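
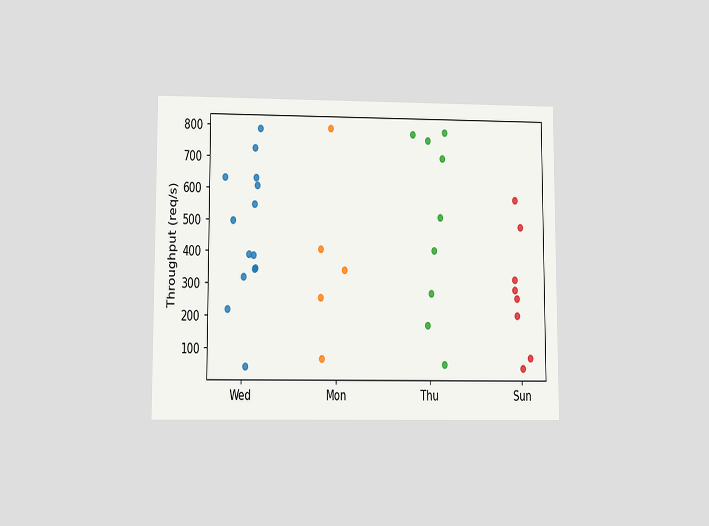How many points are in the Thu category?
9

The chart is viewed at a slight angle. Counting the markers in the Thu column gives 9.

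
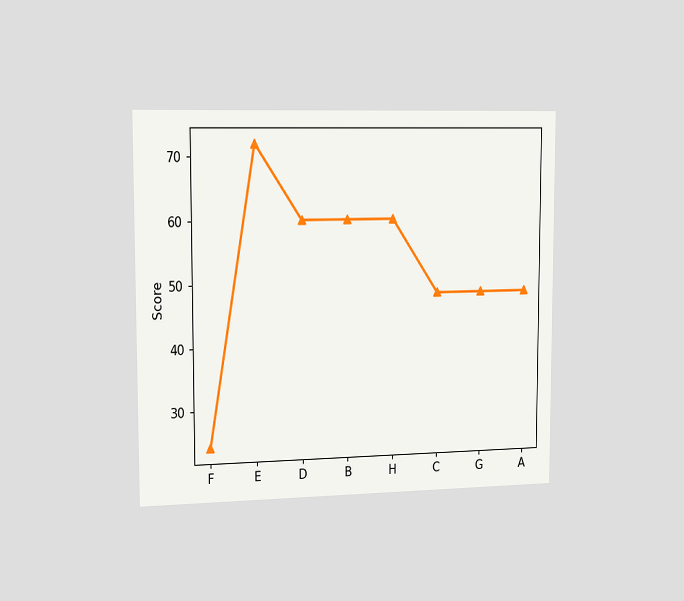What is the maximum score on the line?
72

The chart is viewed slightly from the left. The highest point is at E, and reading across to the y-axis gives 72.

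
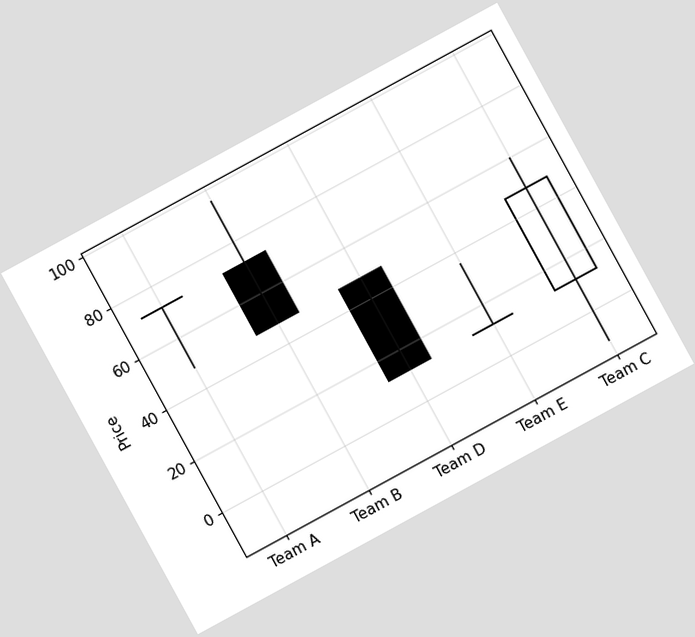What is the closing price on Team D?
12

The chart is tilted about 29° counter-clockwise. The Team D candle closes at 12.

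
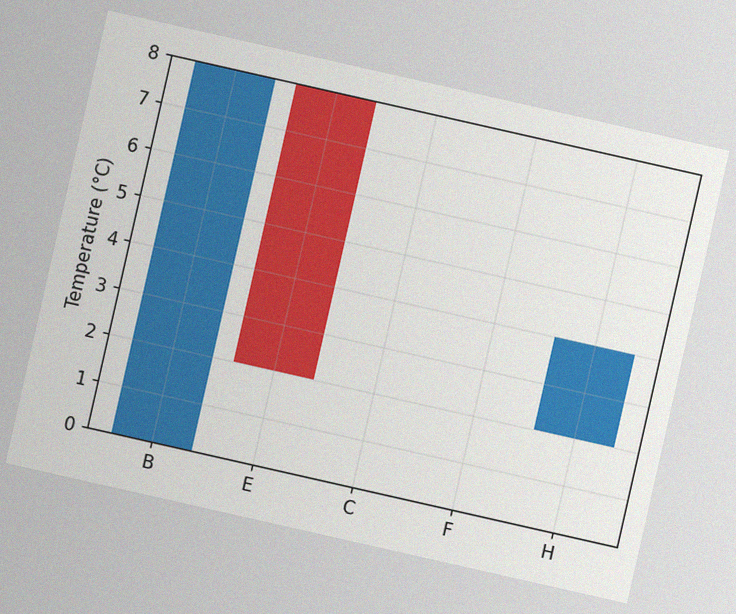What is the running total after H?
The chart is tilted about 13° clockwise, with some photo noise. After H the running total reaches 4°C.

4°C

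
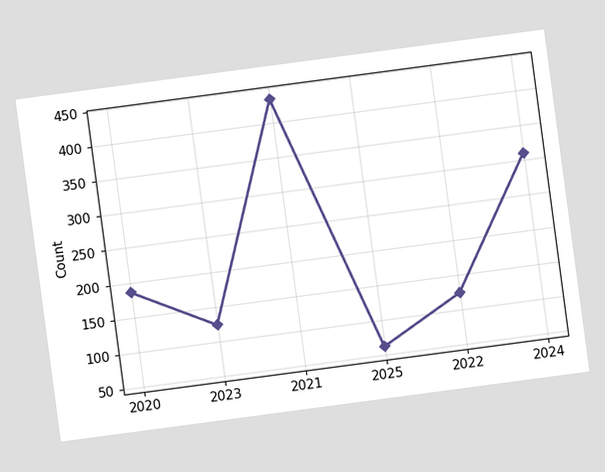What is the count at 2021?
434

The chart is tilted about 8° counter-clockwise. At 2021, the line is at 434.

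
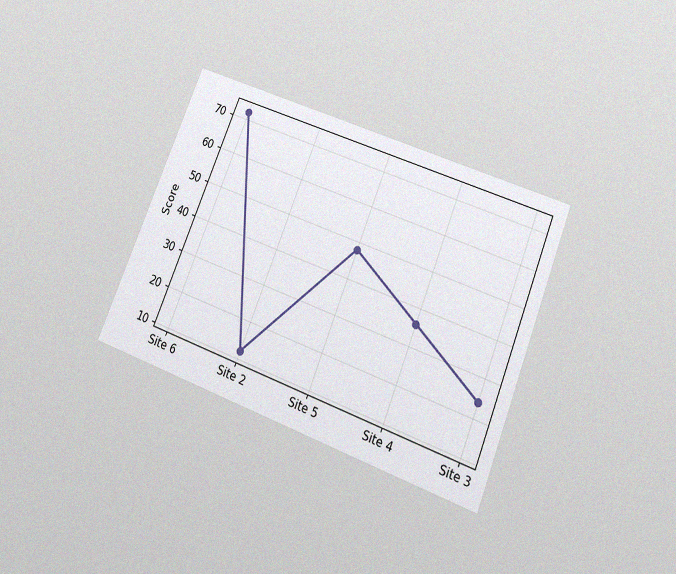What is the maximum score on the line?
72

The chart is tilted about 22° clockwise and viewed slightly from below, with some photo noise. The highest point is at Site 6, and reading across to the y-axis gives 72.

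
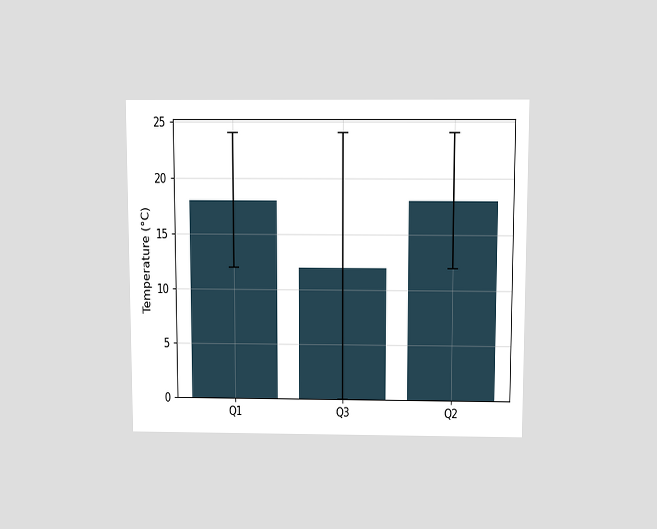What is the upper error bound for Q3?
24°C

The chart is viewed slightly from above. The Q3 bar's upper whisker reaches 24°C.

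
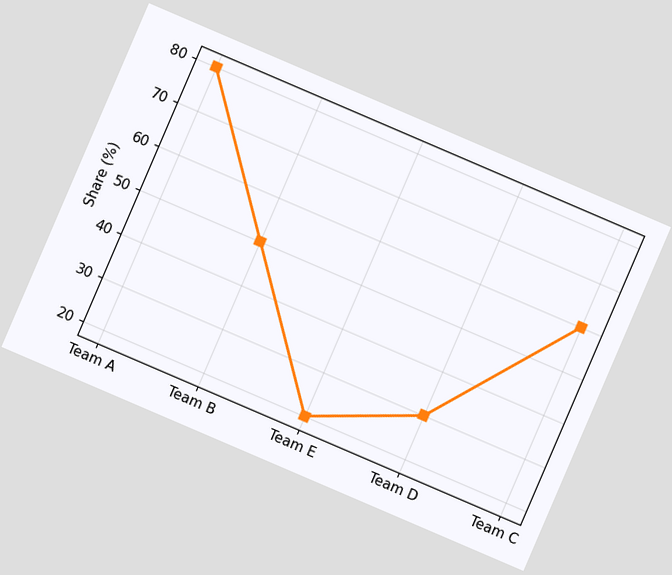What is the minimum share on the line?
20%

The chart is tilted about 23° clockwise. The lowest point is at Team E, and reading across to the y-axis gives 20%.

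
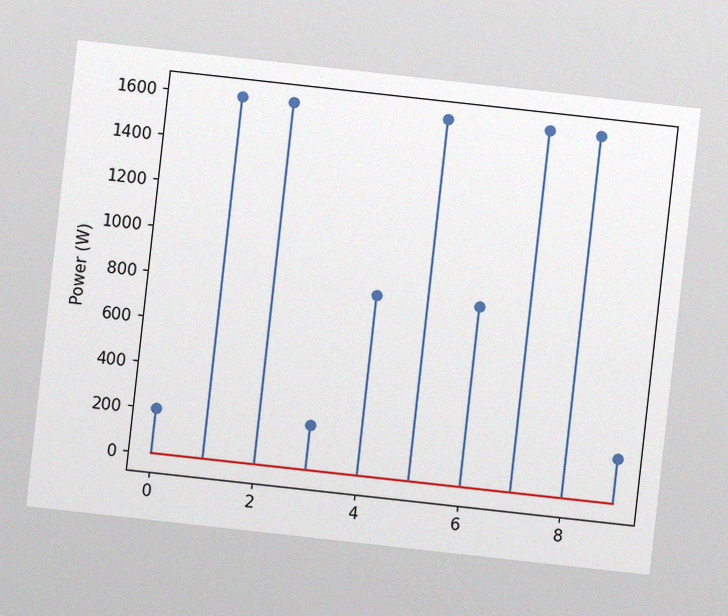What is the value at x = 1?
The chart is tilted about 6° clockwise, with some photo noise. The stem at x=1 reaches 1600W.

1600W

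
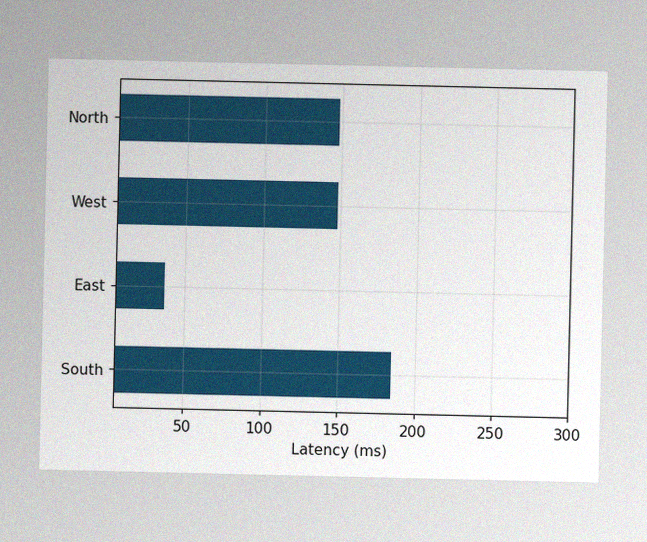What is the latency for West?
148ms

The image has some photo noise and uneven lighting. Reading along the chart's x-axis, the West bar reaches 148ms.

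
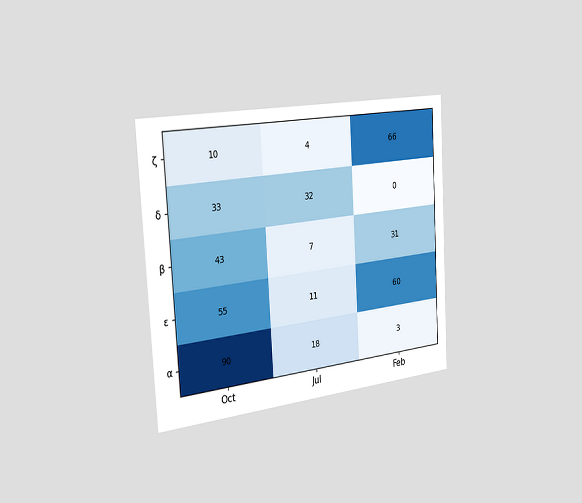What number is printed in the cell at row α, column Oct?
90

The chart is tilted about 3° counter-clockwise and viewed slightly from the left. The (α, Oct) cell reads 90.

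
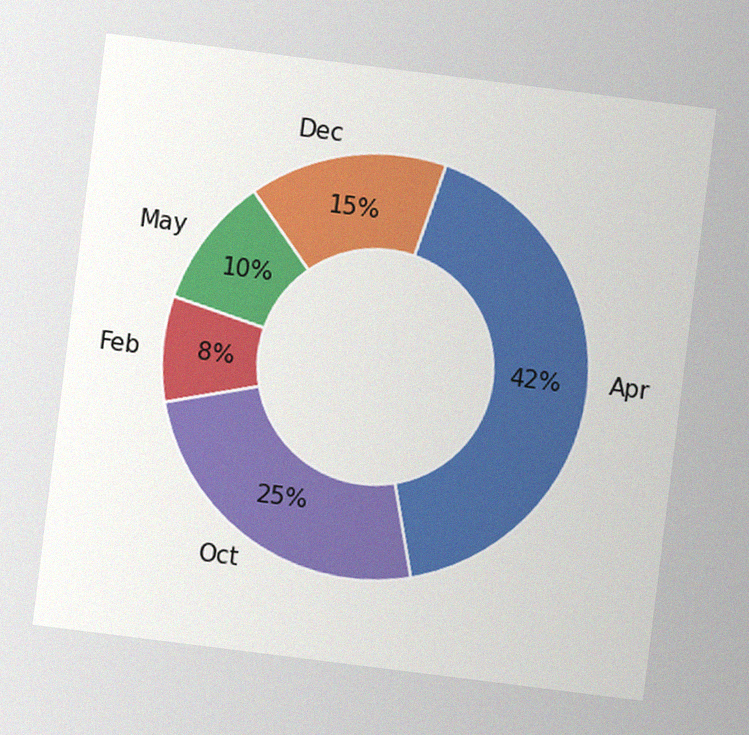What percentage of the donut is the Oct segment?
25%

The chart is tilted about 7° clockwise, with some photo noise. The Oct segment takes up 25% of the ring.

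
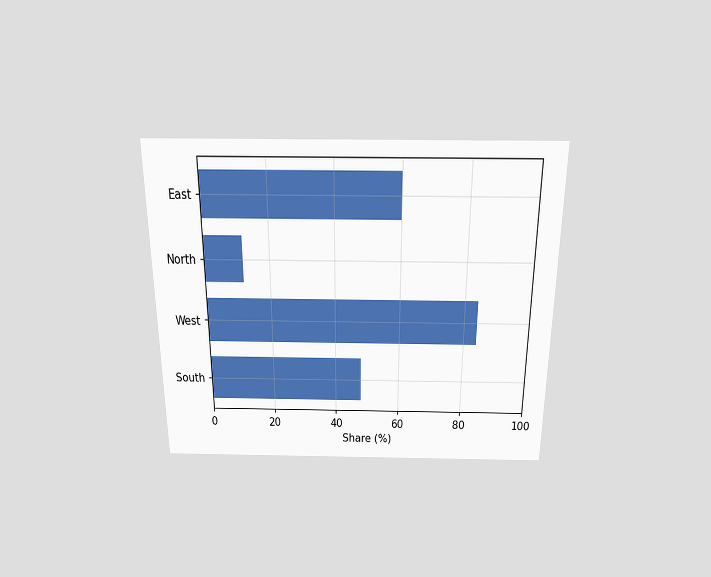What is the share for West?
The chart is viewed slightly from above. Reading along the chart's x-axis, the West bar reaches 84%.

84%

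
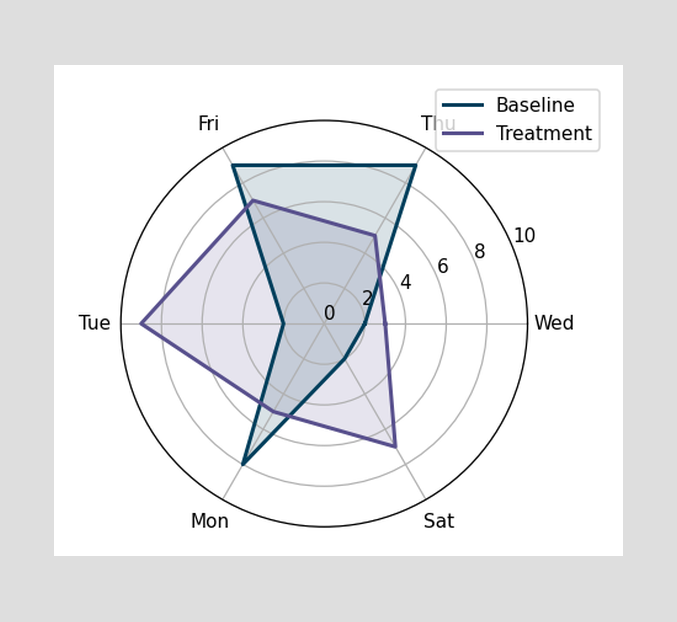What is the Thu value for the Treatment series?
On the Thu axis, Treatment reaches 5.

5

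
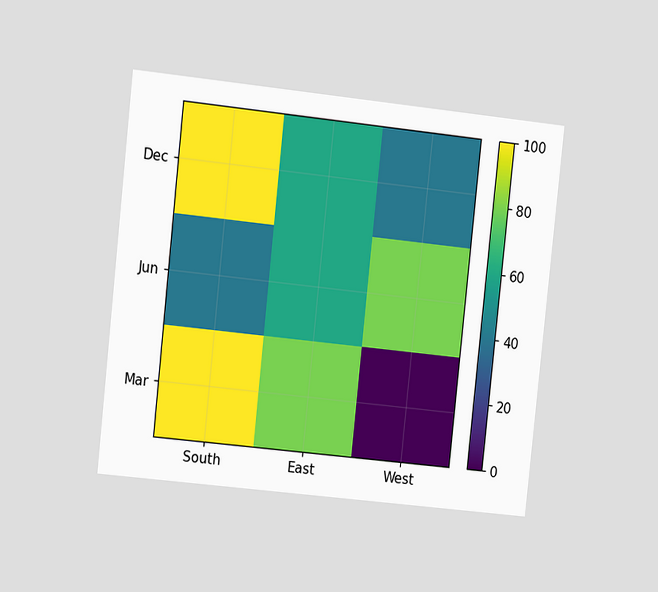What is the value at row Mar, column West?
0

The chart is tilted about 6° clockwise and viewed at a slight angle. Matching cell (Mar, West) against the colorbar gives 0.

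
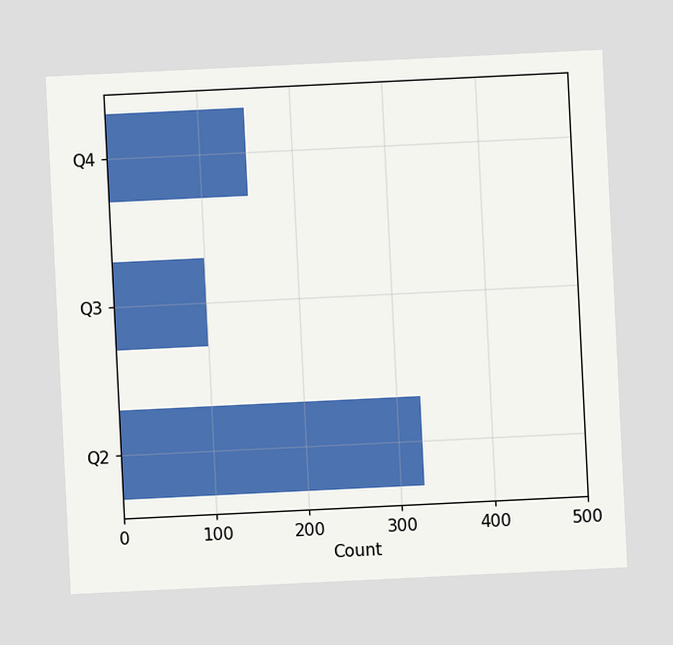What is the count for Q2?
The chart is tilted about 3° counter-clockwise. Reading along the chart's x-axis, the Q2 bar reaches 325.

325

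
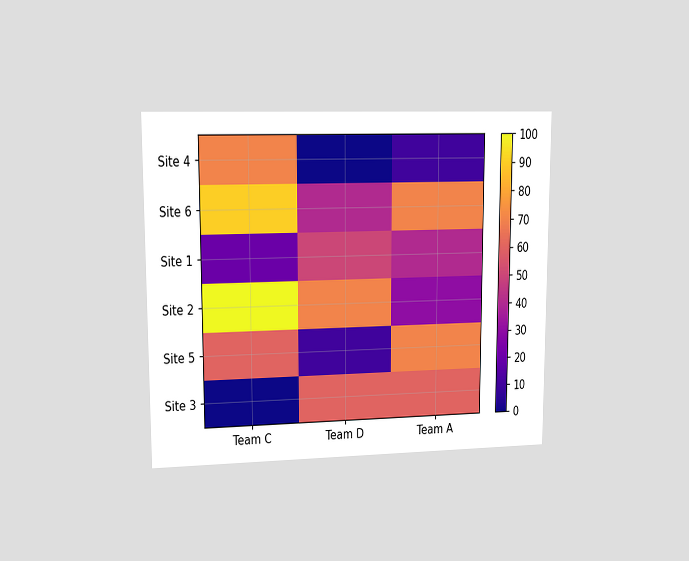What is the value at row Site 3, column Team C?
0

The chart is viewed at a slight angle. Matching cell (Site 3, Team C) against the colorbar gives 0.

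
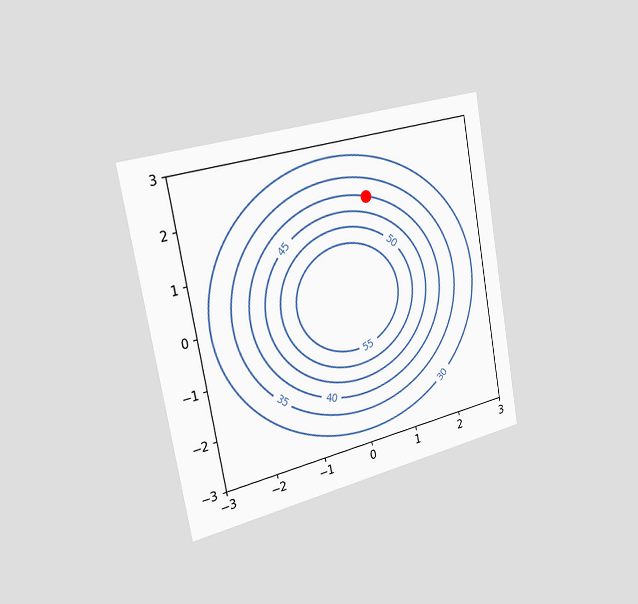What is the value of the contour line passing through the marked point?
The chart is tilted about 10° counter-clockwise and viewed slightly from the left. The marked point sits on the contour labelled 40.

40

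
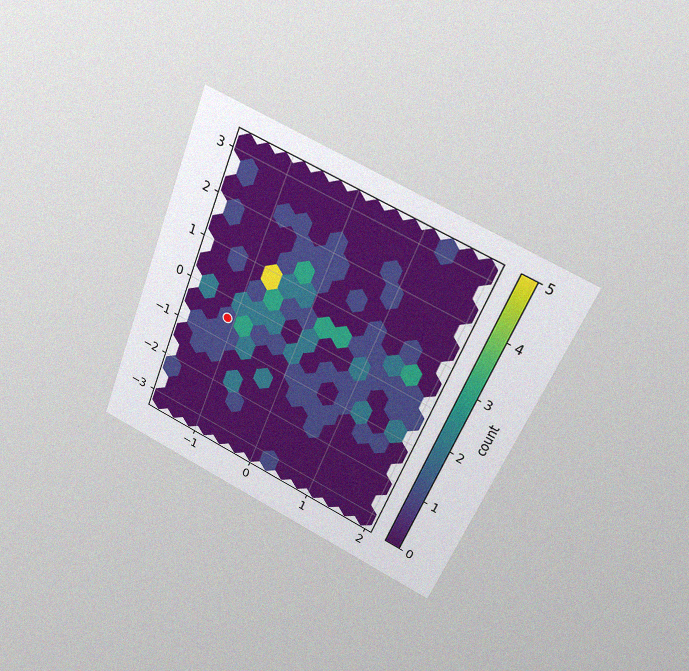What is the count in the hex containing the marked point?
The chart is tilted about 22° clockwise and viewed slightly from above, with some photo noise. The marked hex reads 1 on the colorbar.

1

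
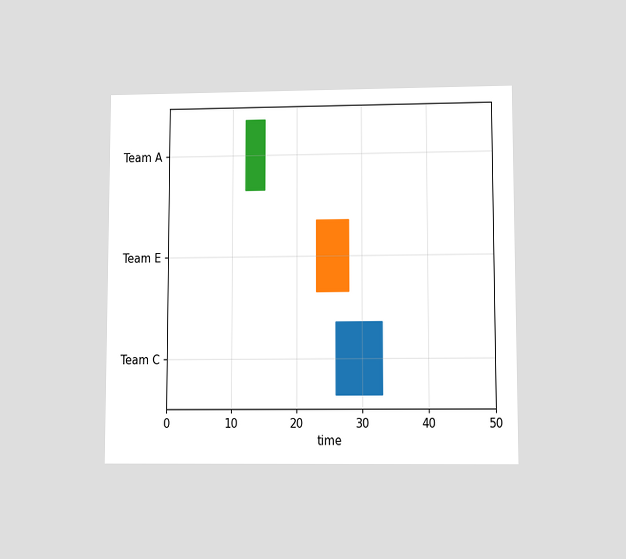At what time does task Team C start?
The chart is viewed at a slight angle. The Team C bar begins at t=26.

26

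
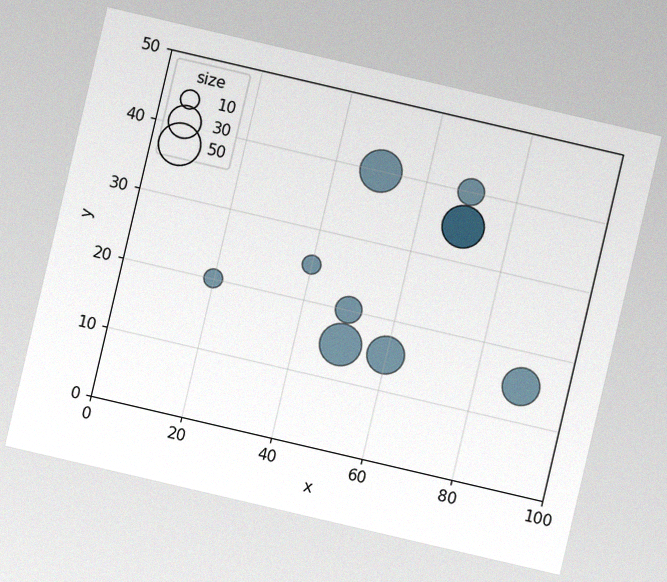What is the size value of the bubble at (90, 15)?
40

The chart is tilted about 13° clockwise, with some photo noise. Matching the bubble at (90, 15) against the size legend gives 40.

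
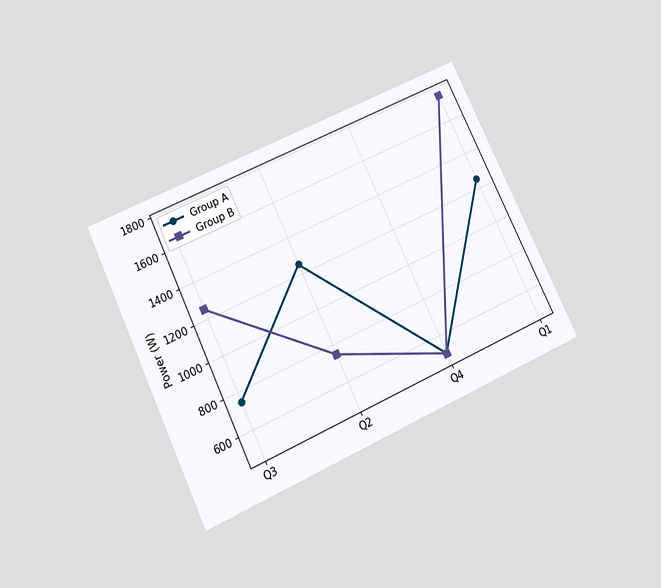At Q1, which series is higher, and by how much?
Group B, by 500W

The chart is tilted about 25° counter-clockwise and viewed slightly from below. At Q1, Group B sits above the other line by 500W.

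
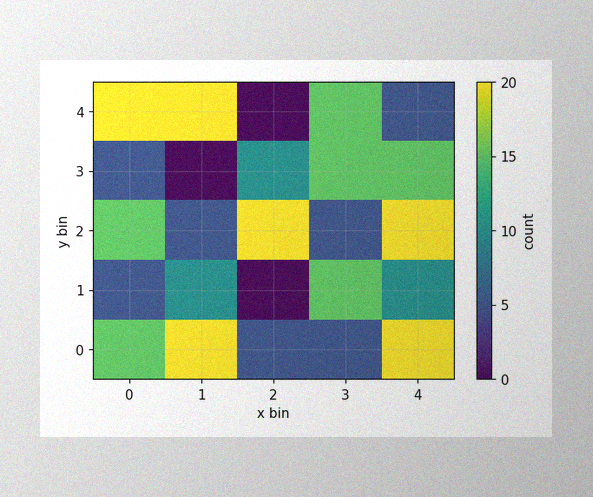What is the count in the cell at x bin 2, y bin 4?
0

The image has some photo noise and uneven lighting. Matching the cell (2, 4) against the colorbar gives 0.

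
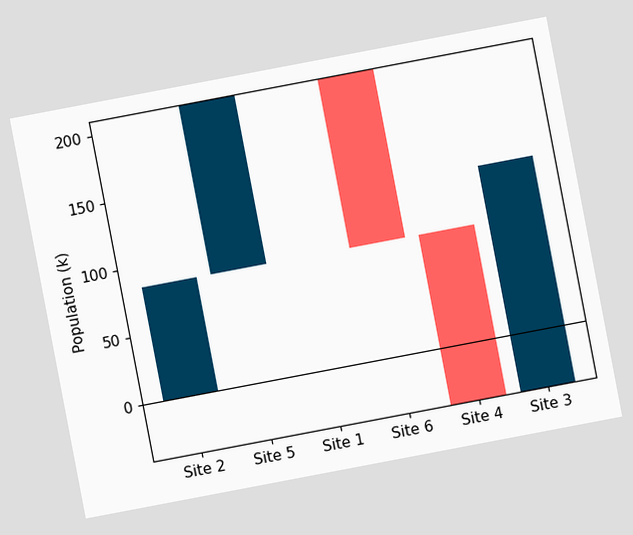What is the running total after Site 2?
The chart is tilted about 11° counter-clockwise. After Site 2 the running total reaches 84k.

84k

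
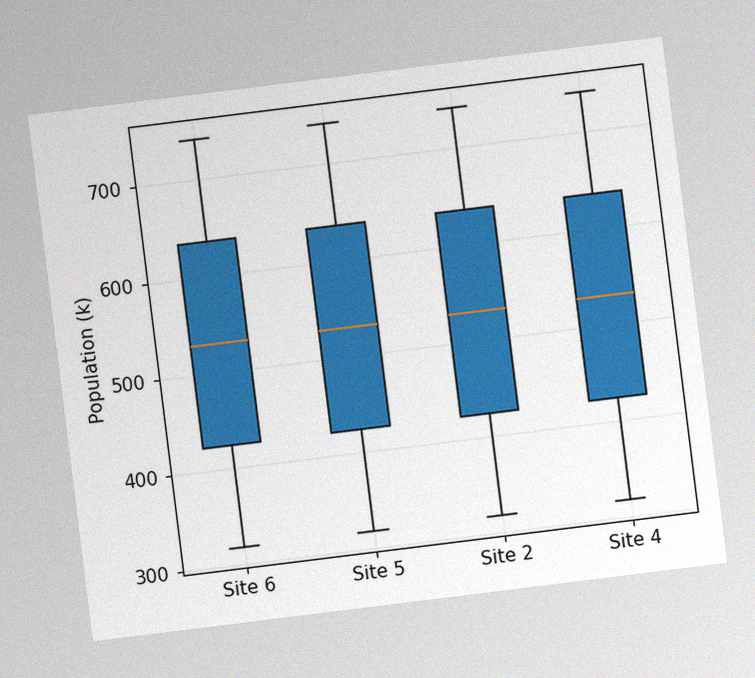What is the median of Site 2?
The chart is tilted about 7° counter-clockwise, with some photo noise. The median line in the Site 2 box sits at 530k.

530k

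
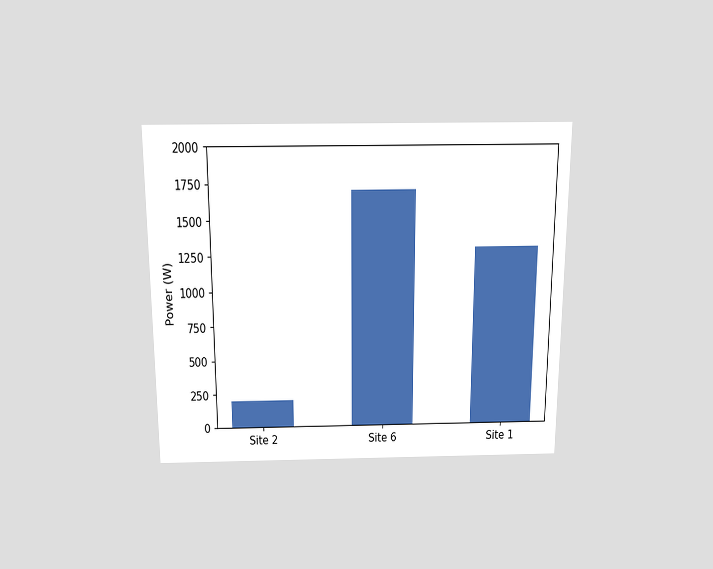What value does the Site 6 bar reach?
The chart is viewed slightly from above. Reading along the chart's y-axis, the Site 6 bar reaches 1700W.

1700W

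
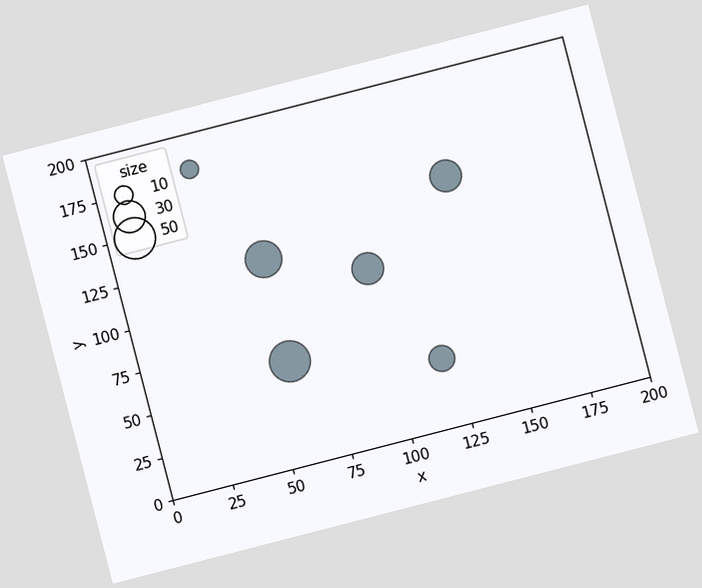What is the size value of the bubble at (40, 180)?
The chart is tilted about 14° counter-clockwise. Matching the bubble at (40, 180) against the size legend gives 10.

10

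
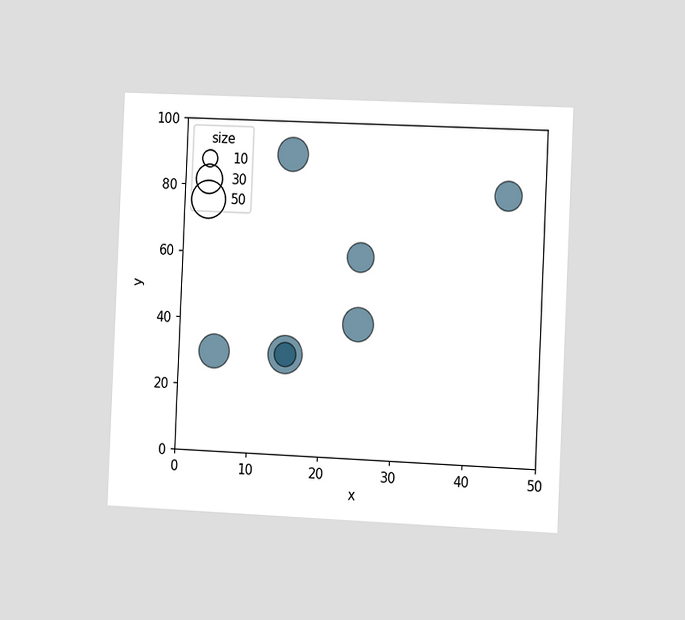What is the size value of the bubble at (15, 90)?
40

The chart is tilted about 3° clockwise and viewed slightly from the right. Matching the bubble at (15, 90) against the size legend gives 40.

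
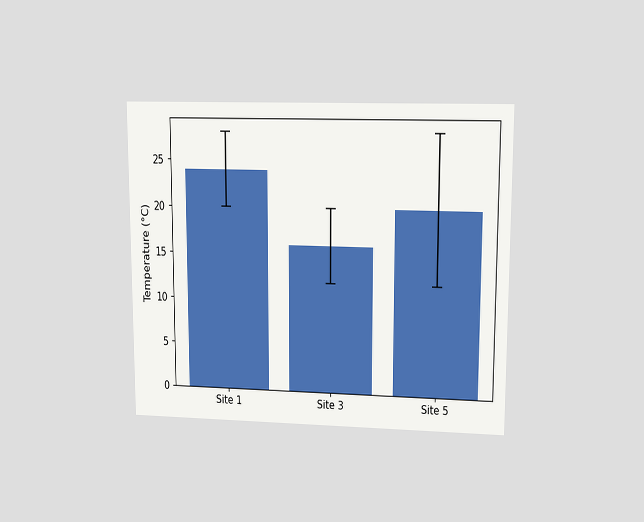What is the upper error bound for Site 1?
28°C

The chart is viewed at a slight angle. The Site 1 bar's upper whisker reaches 28°C.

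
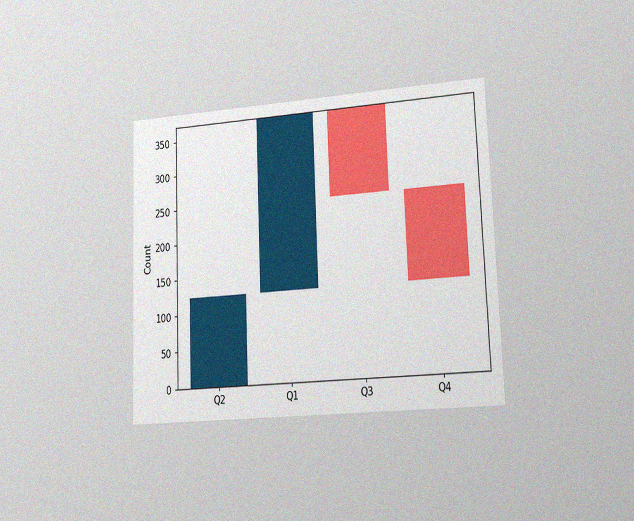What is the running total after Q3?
248

The chart is tilted about 2° counter-clockwise and viewed slightly from the right, with some photo noise. After Q3 the running total reaches 248.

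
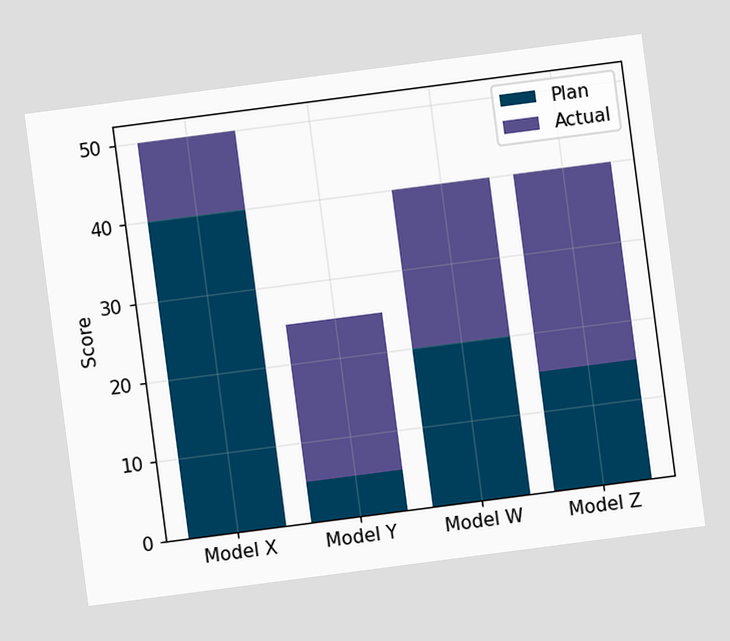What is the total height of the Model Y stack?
The chart is tilted about 7° counter-clockwise. The Model Y stack's top reaches 25 on the y-axis.

25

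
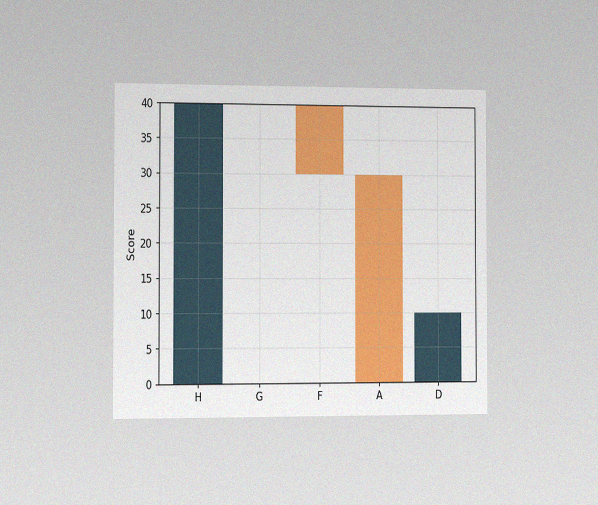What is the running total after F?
30

The chart is viewed slightly from the left, with some photo noise. After F the running total reaches 30.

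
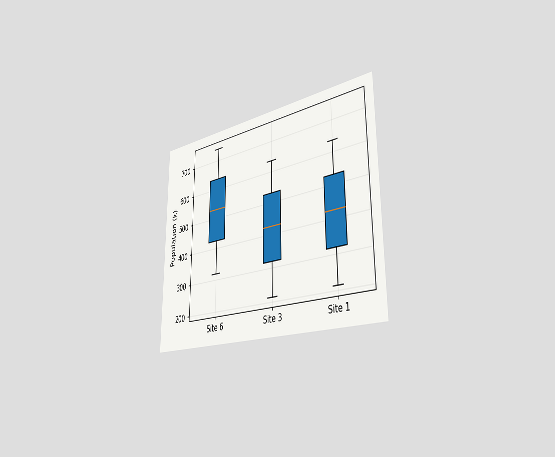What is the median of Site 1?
424k

The chart is viewed slightly from the right. The median line in the Site 1 box sits at 424k.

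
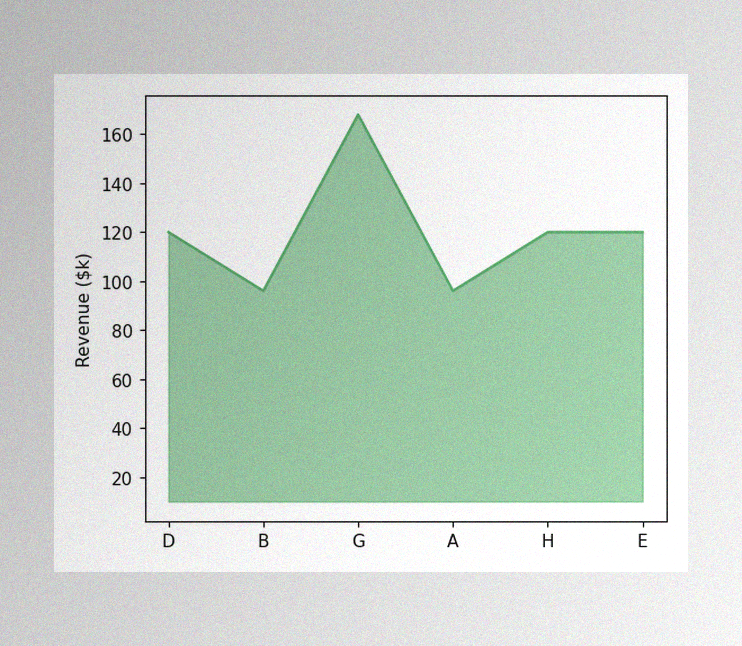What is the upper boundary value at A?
$96k

The image has some photo noise and uneven lighting. At A the upper boundary is at $96k.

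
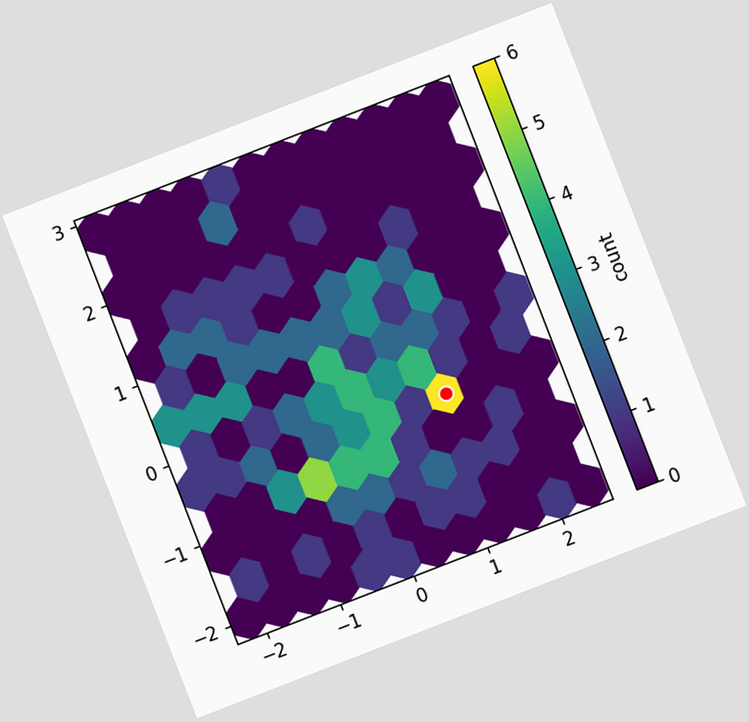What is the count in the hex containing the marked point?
The chart is tilted about 21° counter-clockwise. The marked hex reads 6 on the colorbar.

6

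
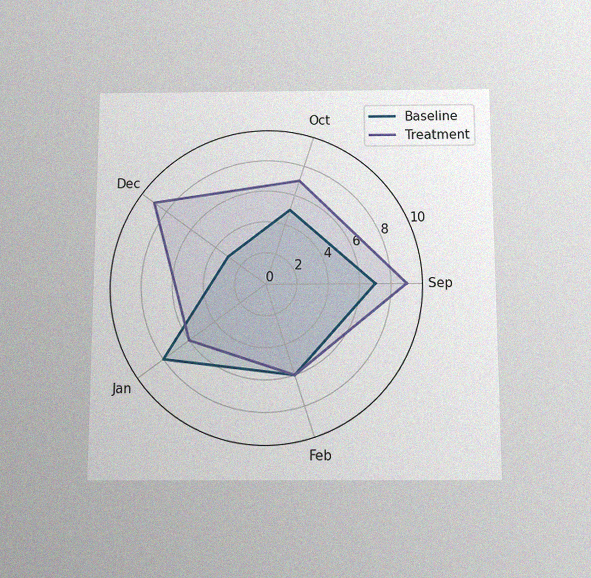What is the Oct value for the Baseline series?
The chart is viewed slightly from below, with some photo noise. On the Oct axis, Baseline reaches 5.

5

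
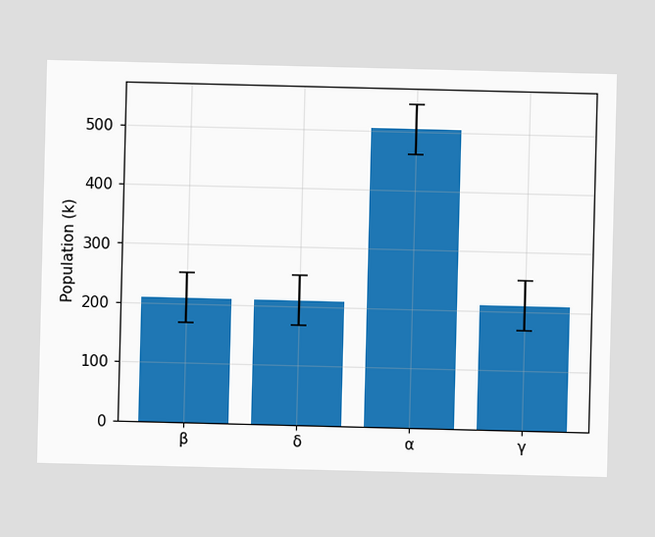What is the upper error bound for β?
The β bar's upper whisker reaches 252k.

252k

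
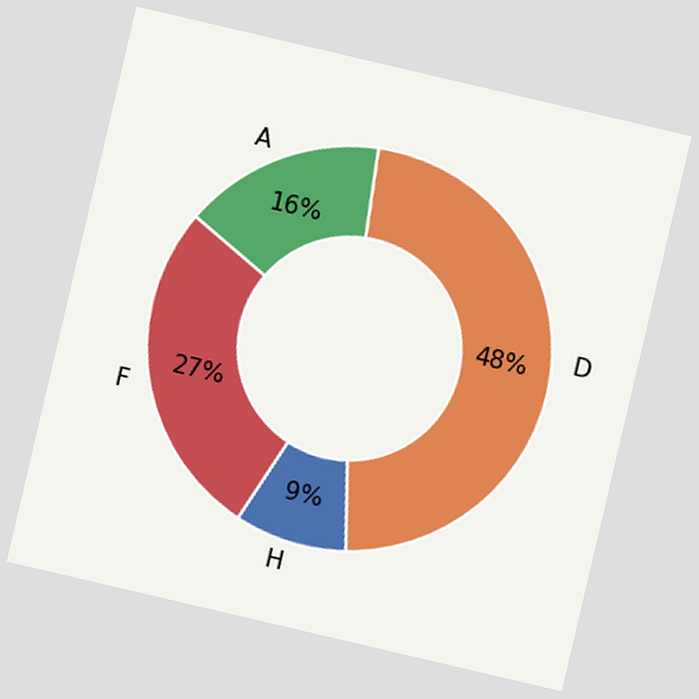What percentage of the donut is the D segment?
The chart is tilted about 13° clockwise. The D segment takes up 48% of the ring.

48%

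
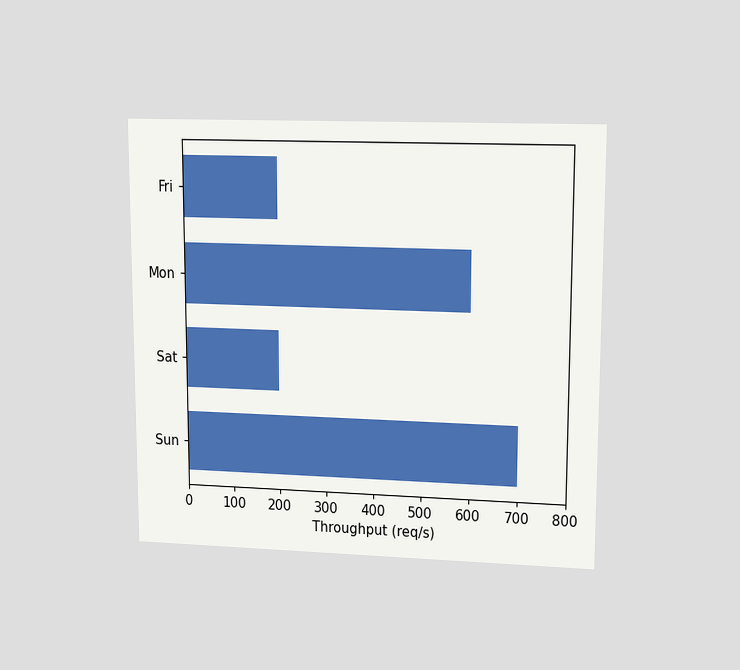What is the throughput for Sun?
The chart is viewed at a slight angle. Reading along the chart's x-axis, the Sun bar reaches 700req/s.

700req/s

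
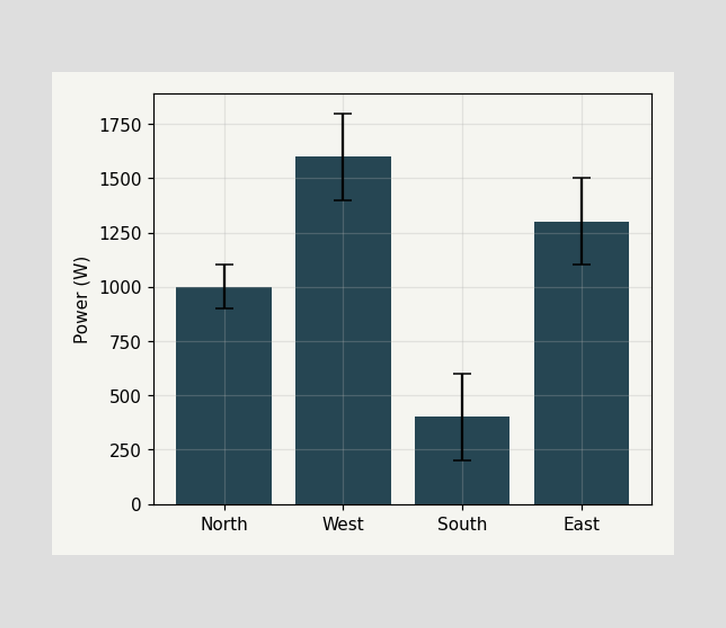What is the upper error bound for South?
The South bar's upper whisker reaches 600W.

600W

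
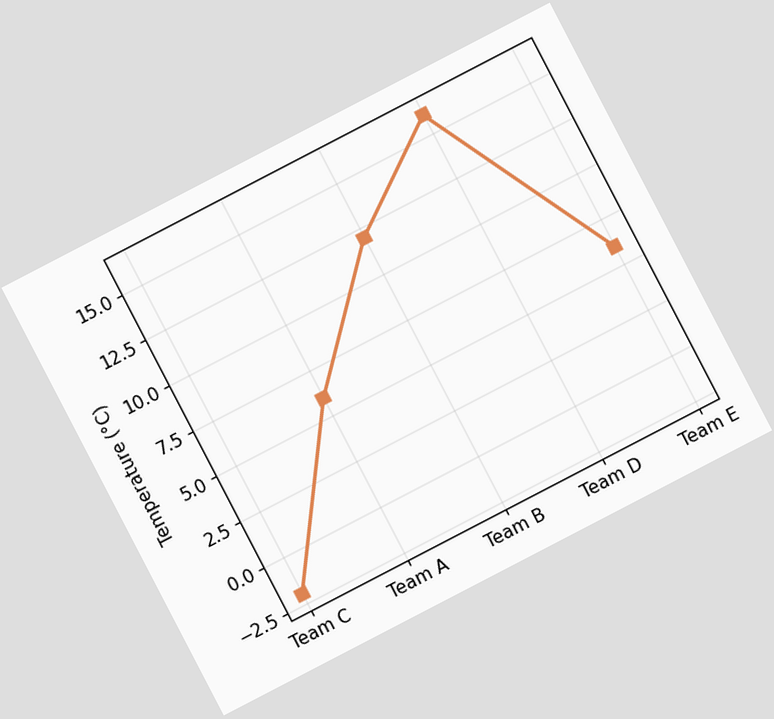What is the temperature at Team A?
The chart is tilted about 27° counter-clockwise. At Team A, the line is at 6°C.

6°C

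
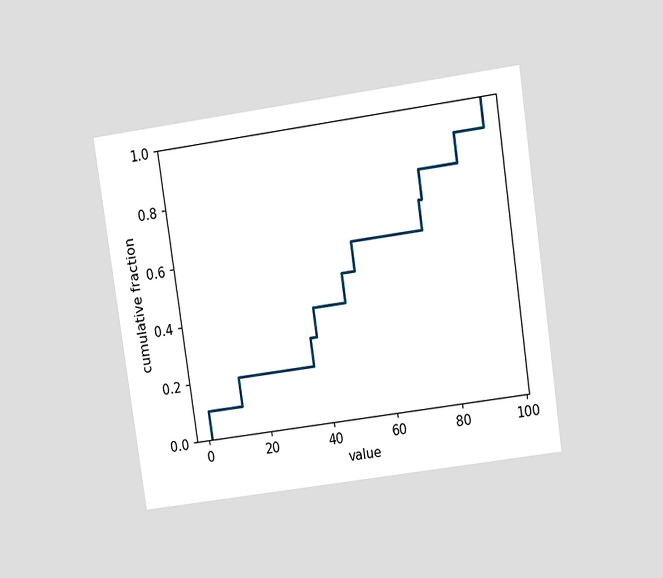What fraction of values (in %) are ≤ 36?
The chart is tilted about 8° counter-clockwise and viewed at a slight angle. At x=36 the ECDF step is at 30%.

30%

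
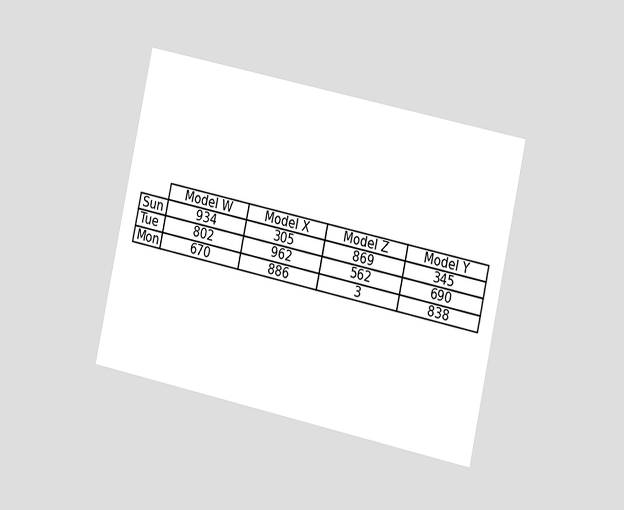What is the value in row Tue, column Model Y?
The chart is tilted about 12° clockwise and viewed at a slight angle. The (Tue, Model Y) cell reads 690.

690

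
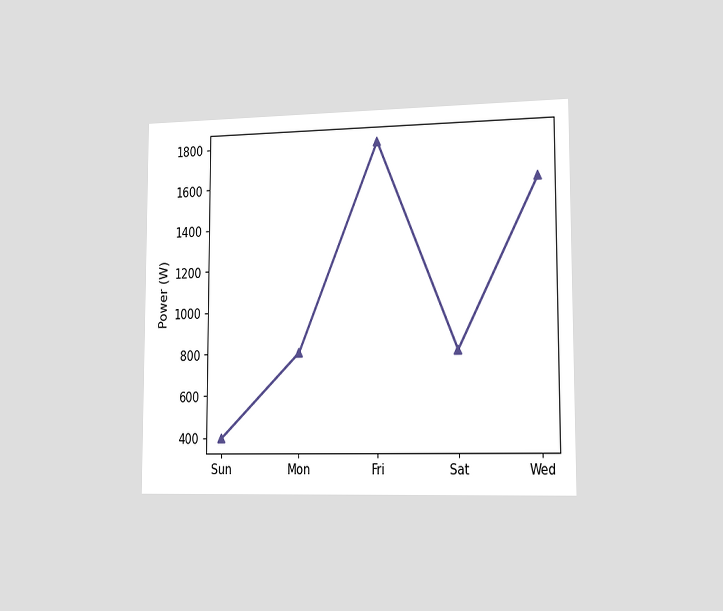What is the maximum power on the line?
1800W

The chart is viewed slightly from the right. The highest point is at Fri, and reading across to the y-axis gives 1800W.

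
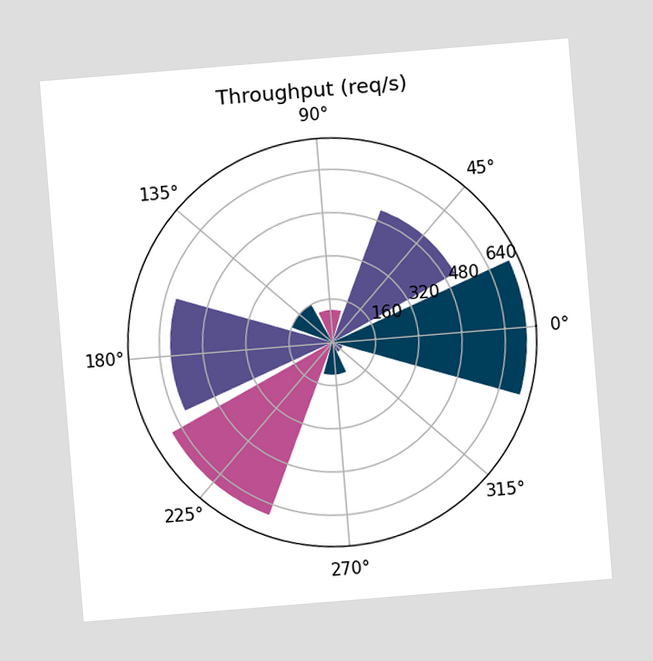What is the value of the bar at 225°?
The chart is tilted about 5° counter-clockwise. The bar at 225° reaches 680req/s on the radial axis.

680req/s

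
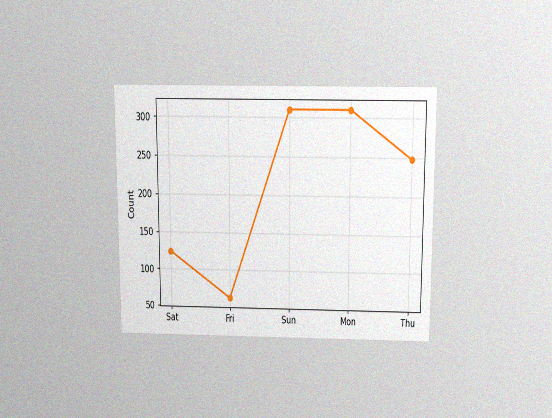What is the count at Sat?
The chart is viewed slightly from above, with some photo noise. At Sat, the line is at 124.

124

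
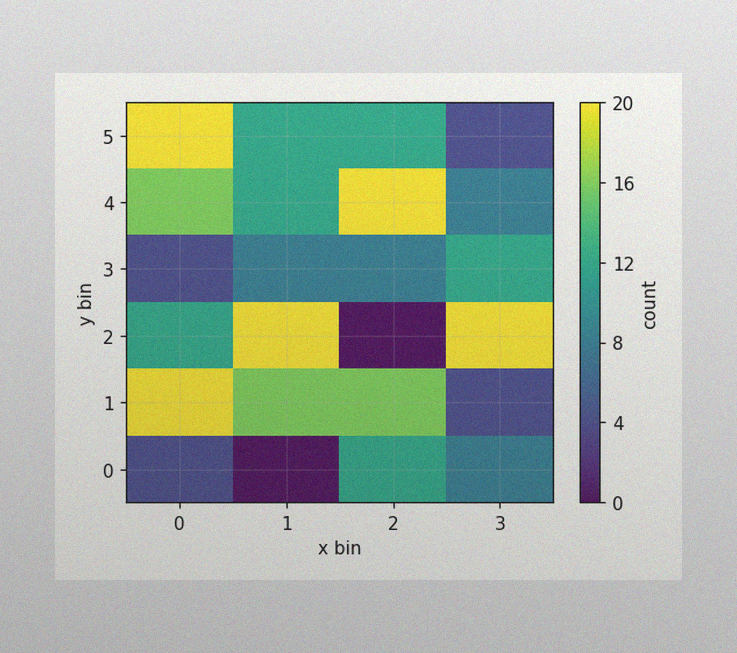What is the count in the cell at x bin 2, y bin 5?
The image has some photo noise and uneven lighting. Matching the cell (2, 5) against the colorbar gives 12.

12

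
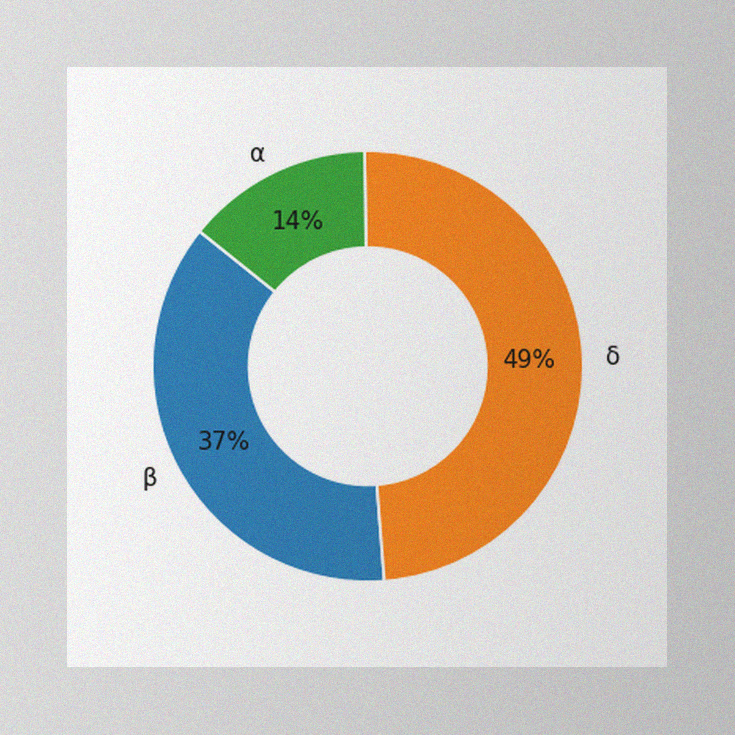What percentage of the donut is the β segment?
The image has some photo noise and uneven lighting. The β segment takes up 37% of the ring.

37%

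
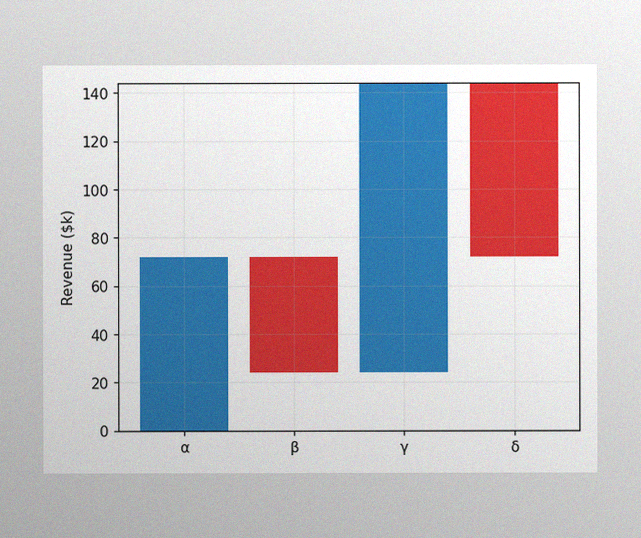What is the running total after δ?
$72k

The image has some photo noise and uneven lighting. After δ the running total reaches $72k.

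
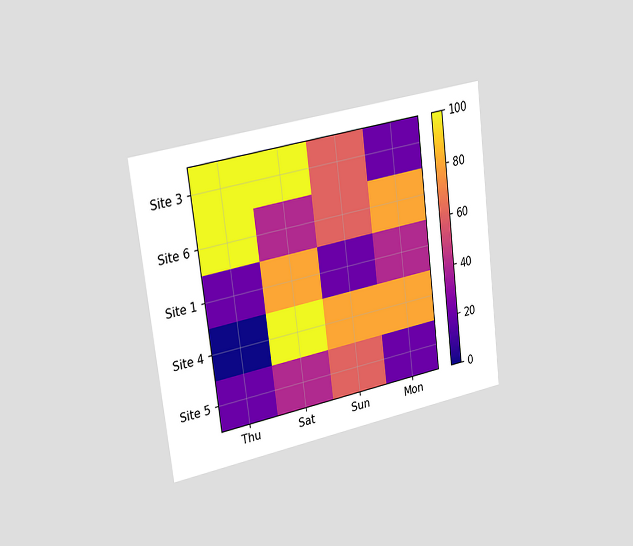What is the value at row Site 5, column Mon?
20

The chart is tilted about 7° counter-clockwise and viewed slightly from the left. Matching cell (Site 5, Mon) against the colorbar gives 20.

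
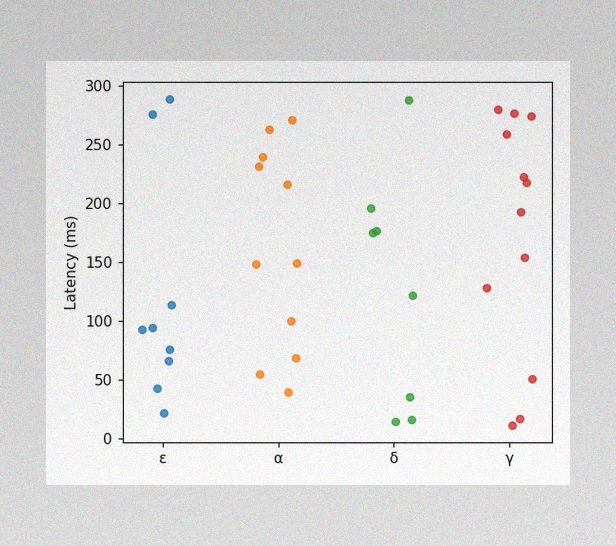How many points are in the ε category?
9

The image has some photo noise and uneven lighting. Counting the markers in the ε column gives 9.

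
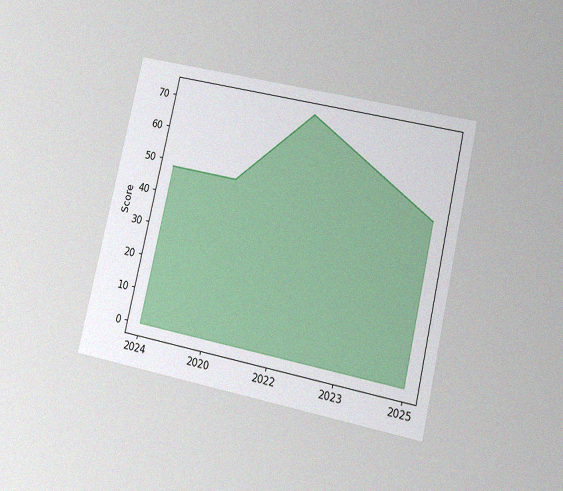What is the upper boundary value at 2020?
The chart is tilted about 13° clockwise and viewed at a slight angle, with some photo noise. At 2020 the upper boundary is at 48.

48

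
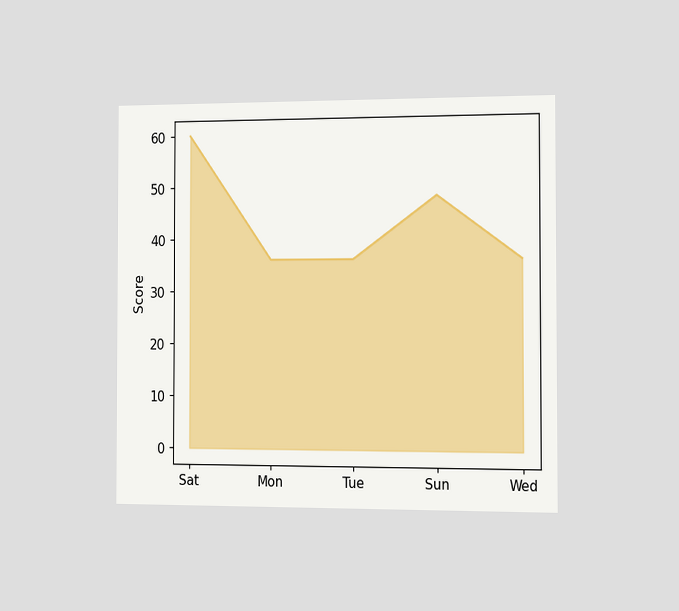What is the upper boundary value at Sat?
The chart is viewed slightly from the right. At Sat the upper boundary is at 60.

60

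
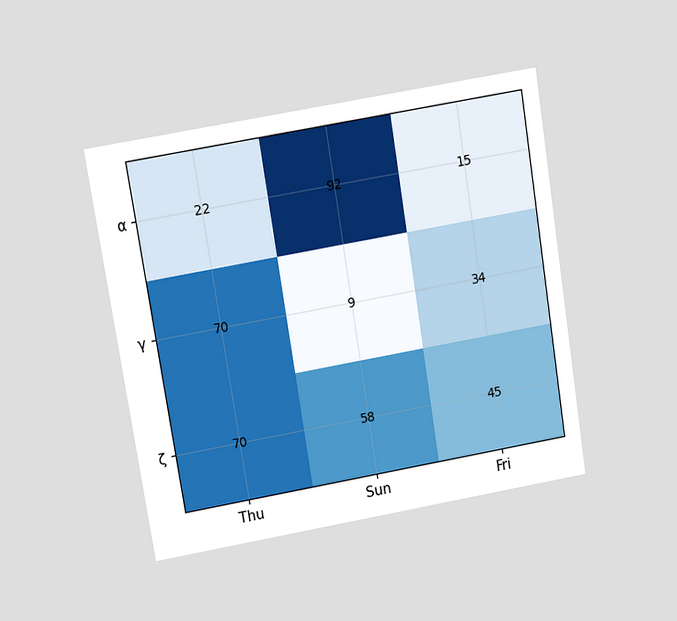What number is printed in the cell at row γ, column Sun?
The chart is tilted about 9° counter-clockwise and viewed slightly from above. The (γ, Sun) cell reads 9.

9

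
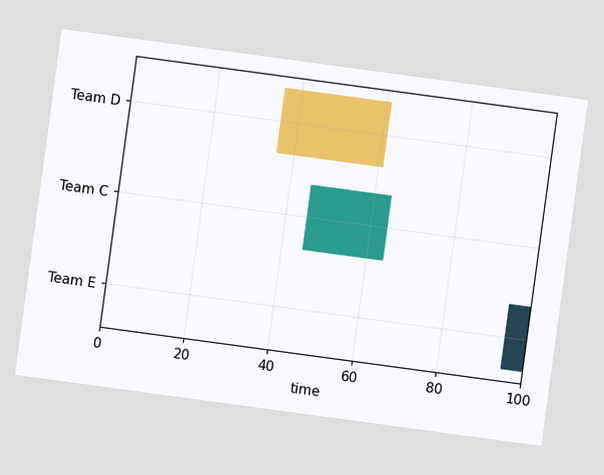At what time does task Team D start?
The chart is tilted about 8° clockwise. The Team D bar begins at t=36.

36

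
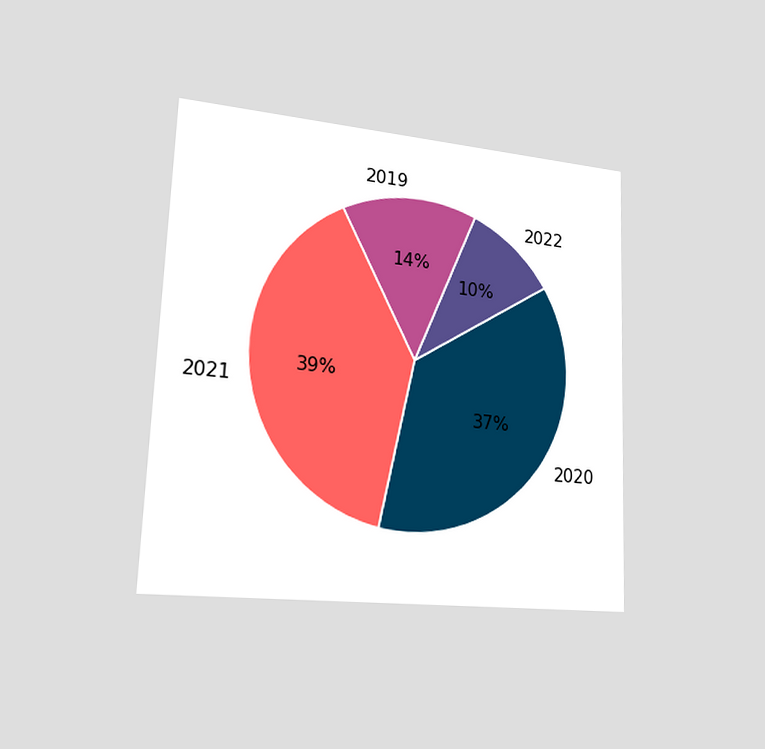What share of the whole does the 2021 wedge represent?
39%

The chart is tilted about 2° clockwise and viewed slightly from the left. The 2021 slice takes up 39% of the pie.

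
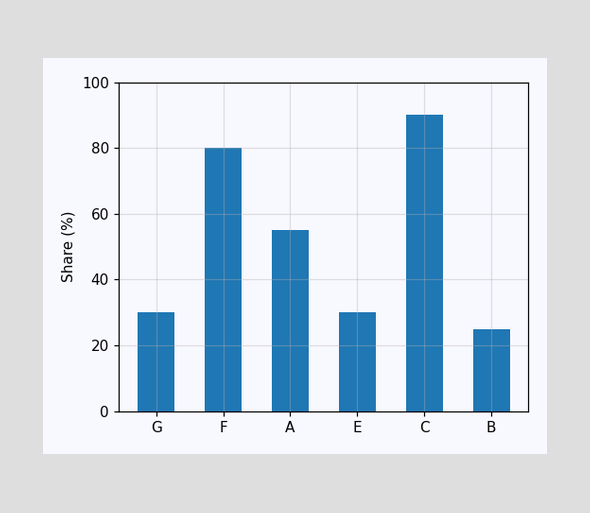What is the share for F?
Reading along the chart's y-axis, the F bar reaches 80%.

80%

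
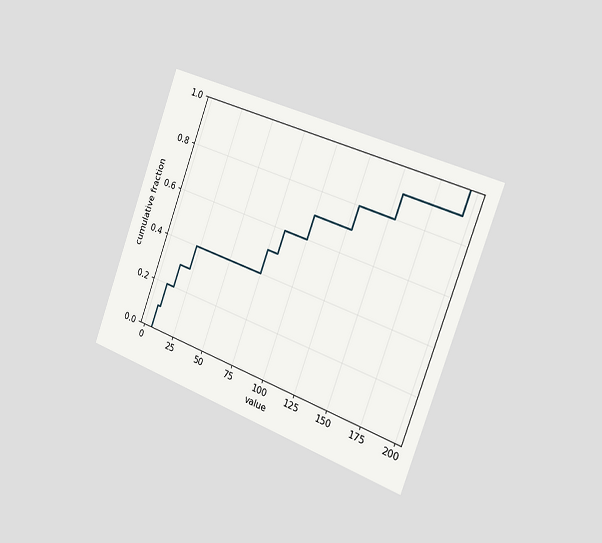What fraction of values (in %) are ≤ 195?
100%

The chart is tilted about 20° clockwise and viewed slightly from the right. At x=195 the ECDF step is at 100%.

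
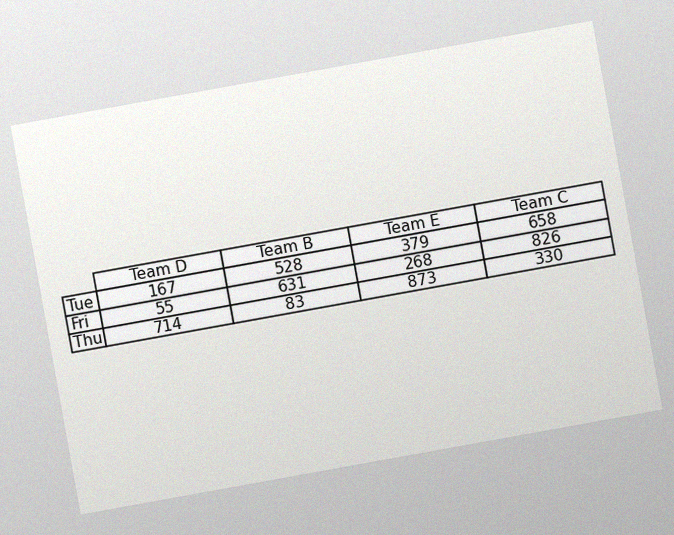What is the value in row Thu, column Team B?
83

The chart is tilted about 10° counter-clockwise, with some photo noise. The (Thu, Team B) cell reads 83.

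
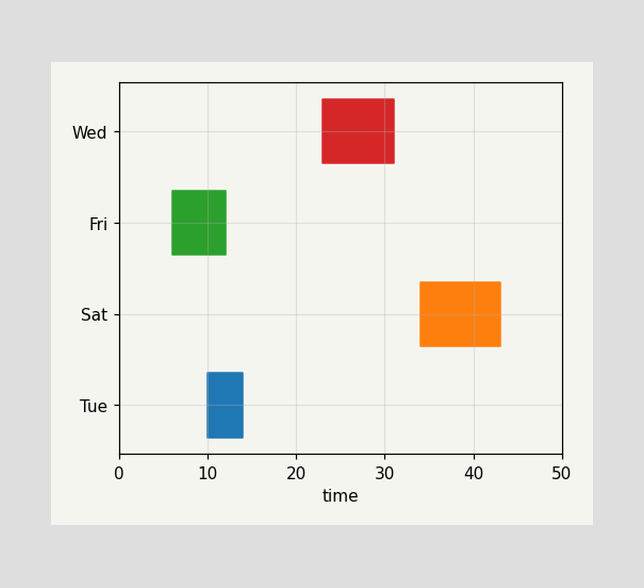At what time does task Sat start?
The Sat bar begins at t=34.

34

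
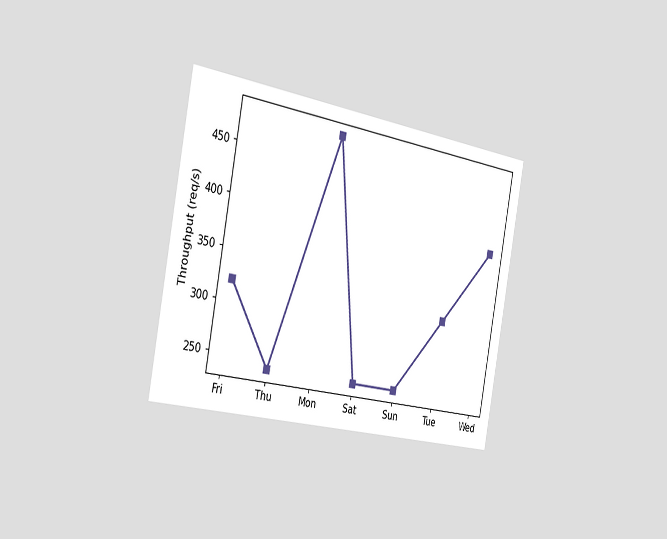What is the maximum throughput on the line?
The chart is tilted about 10° clockwise and viewed slightly from the left. The highest point is at Mon, and reading across to the y-axis gives 480req/s.

480req/s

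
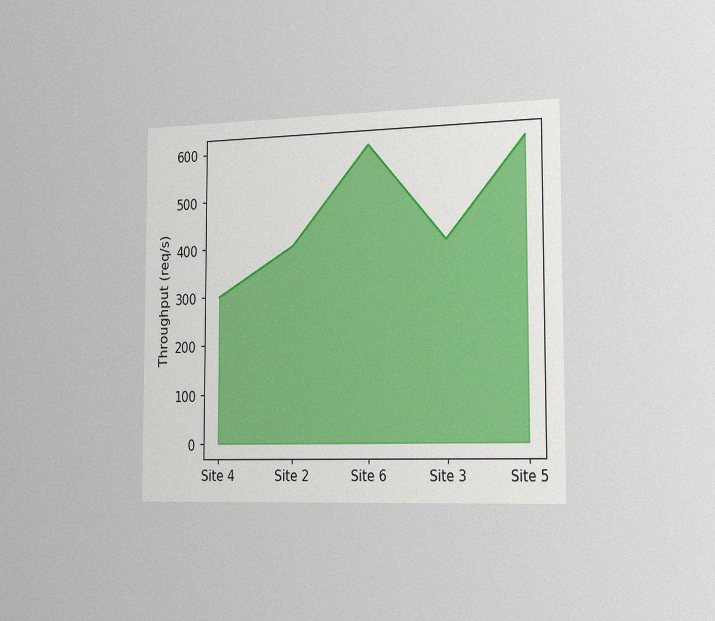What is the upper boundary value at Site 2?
400req/s

The chart is viewed slightly from the right, with some photo noise. At Site 2 the upper boundary is at 400req/s.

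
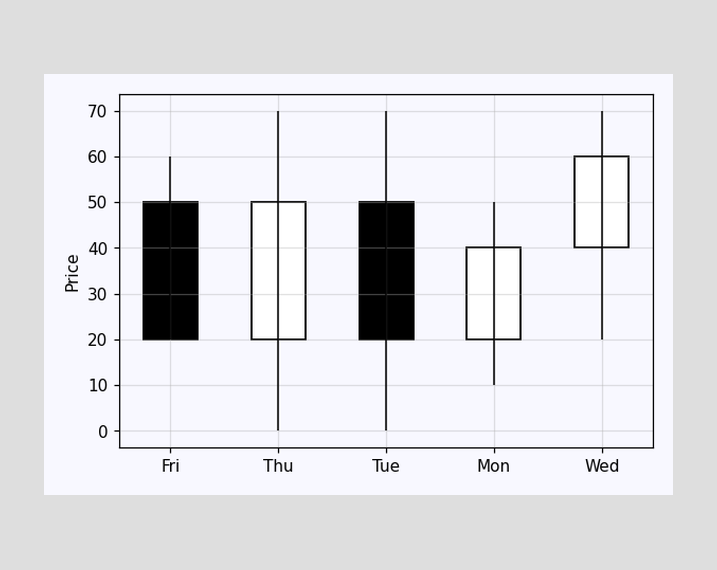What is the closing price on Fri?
20

The Fri candle closes at 20.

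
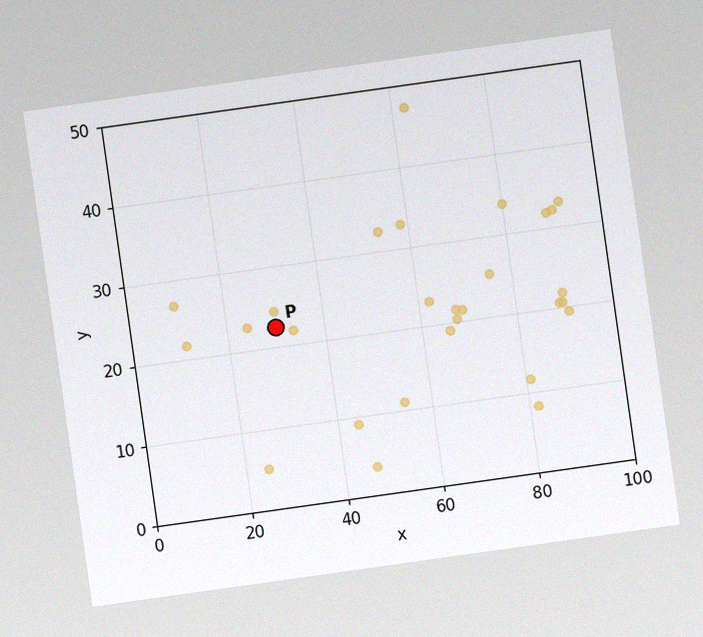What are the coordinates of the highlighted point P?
The chart is tilted about 8° counter-clockwise, with some photo noise. Following the gridlines from P to each axis, P sits at (30, 22.5).

(30, 22.5)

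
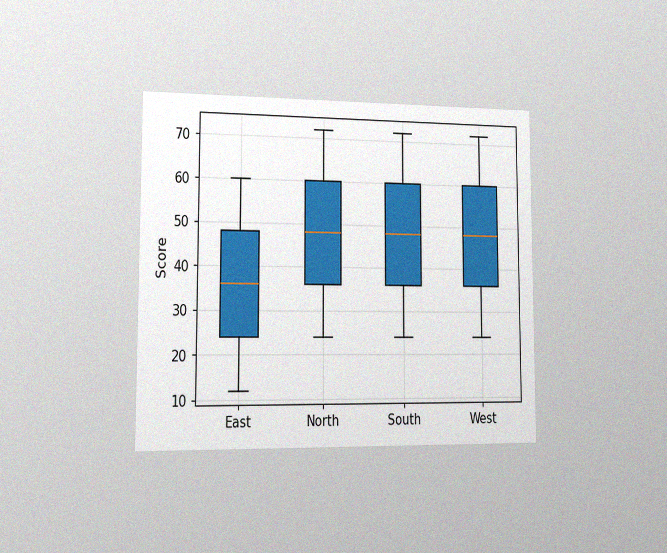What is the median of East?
36

The chart is viewed slightly from the left, with some photo noise. The median line in the East box sits at 36.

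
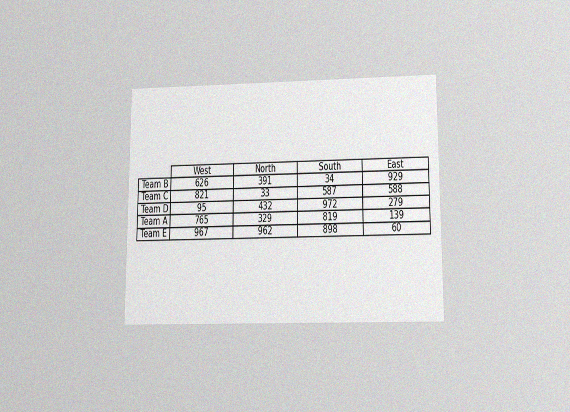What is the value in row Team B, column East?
929

The chart is viewed slightly from below, with some photo noise. The (Team B, East) cell reads 929.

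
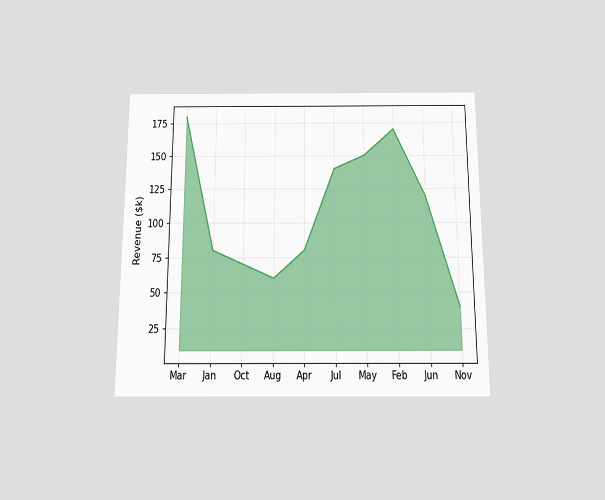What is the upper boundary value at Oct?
The chart is viewed slightly from below. At Oct the upper boundary is at $70k.

$70k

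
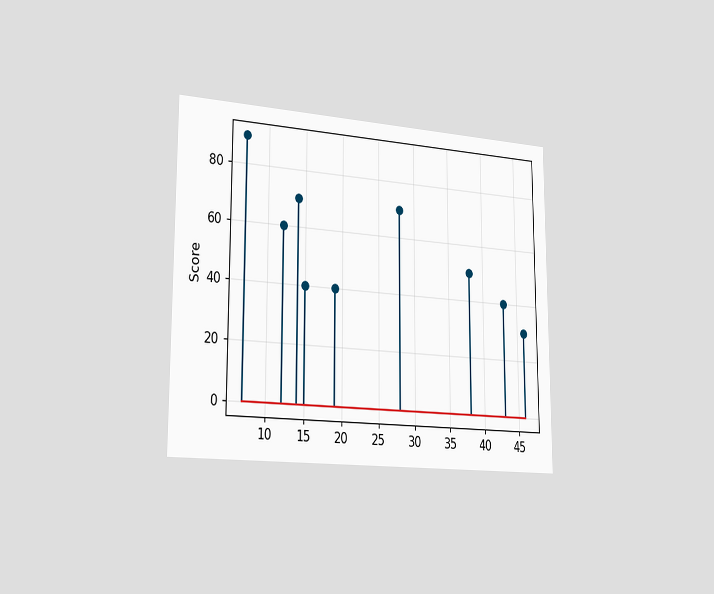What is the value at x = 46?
30

The chart is viewed slightly from the left. The stem at x=46 reaches 30.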